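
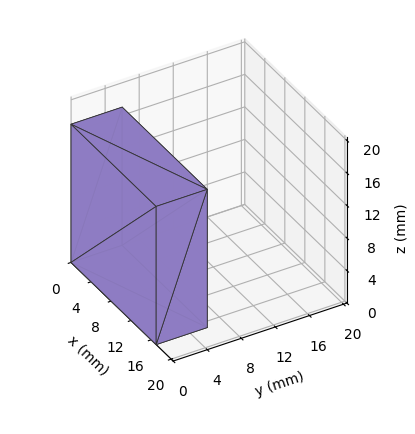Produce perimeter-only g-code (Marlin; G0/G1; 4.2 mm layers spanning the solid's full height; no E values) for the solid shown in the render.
Reading the render: the shape is a rectangular box, roughly 17 × 6 mm footprint and 17 mm tall (dimensions read to the nearest mm from the axis ticks). For the g-code, the solid's height is divided into equal slices at the stated Δz and each level perimeter traced with G1 moves after a G0 lift.

; perimeter-only toolpath
G21 ; units = mm
G90 ; absolute positioning
G28 ; home
; layer 1
G0 Z4.2
G0 X0.0 Y0.0
G1 X17.0 Y0.0
G1 X17.0 Y6.0
G1 X0.0 Y6.0
G1 X0.0 Y0.0
; layer 2
G0 Z8.5
G0 X0.0 Y0.0
G1 X17.0 Y0.0
G1 X17.0 Y6.0
G1 X0.0 Y6.0
G1 X0.0 Y0.0
; layer 3
G0 Z12.8
G0 X0.0 Y0.0
G1 X17.0 Y0.0
G1 X17.0 Y6.0
G1 X0.0 Y6.0
G1 X0.0 Y0.0
; layer 4
G0 Z17.0
G0 X0.0 Y0.0
G1 X17.0 Y0.0
G1 X17.0 Y6.0
G1 X0.0 Y6.0
G1 X0.0 Y0.0
M2 ; end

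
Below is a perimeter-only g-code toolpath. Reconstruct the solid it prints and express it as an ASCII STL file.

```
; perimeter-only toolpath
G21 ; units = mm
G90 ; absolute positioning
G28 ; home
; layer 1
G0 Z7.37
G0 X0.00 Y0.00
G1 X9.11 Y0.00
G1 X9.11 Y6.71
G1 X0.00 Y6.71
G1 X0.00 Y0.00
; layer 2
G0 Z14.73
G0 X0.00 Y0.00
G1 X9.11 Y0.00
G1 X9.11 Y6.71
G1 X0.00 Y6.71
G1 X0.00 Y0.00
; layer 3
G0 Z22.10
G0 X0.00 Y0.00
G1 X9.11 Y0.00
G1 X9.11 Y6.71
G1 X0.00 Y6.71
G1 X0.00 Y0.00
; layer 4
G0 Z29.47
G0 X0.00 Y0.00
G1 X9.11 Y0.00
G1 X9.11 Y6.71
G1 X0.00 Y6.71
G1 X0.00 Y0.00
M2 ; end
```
solid part
  facet normal 0.0000 0.0000 -1.0000
    outer loop
      vertex 9.11 6.71 0.00
      vertex 9.11 0.00 0.00
      vertex 0.00 0.00 0.00
    endloop
  endfacet
  facet normal 0.0000 0.0000 -1.0000
    outer loop
      vertex 0.00 6.71 0.00
      vertex 9.11 6.71 0.00
      vertex 0.00 0.00 0.00
    endloop
  endfacet
  facet normal 0.0000 0.0000 1.0000
    outer loop
      vertex 0.00 0.00 29.47
      vertex 9.11 0.00 29.47
      vertex 9.11 6.71 29.47
    endloop
  endfacet
  facet normal 0.0000 0.0000 1.0000
    outer loop
      vertex 0.00 0.00 29.47
      vertex 9.11 6.71 29.47
      vertex 0.00 6.71 29.47
    endloop
  endfacet
  facet normal 0.0000 -1.0000 0.0000
    outer loop
      vertex 0.00 0.00 0.00
      vertex 9.11 0.00 0.00
      vertex 9.11 0.00 29.47
    endloop
  endfacet
  facet normal 0.0000 -1.0000 0.0000
    outer loop
      vertex 0.00 0.00 0.00
      vertex 9.11 0.00 29.47
      vertex 0.00 0.00 29.47
    endloop
  endfacet
  facet normal 0.0000 1.0000 0.0000
    outer loop
      vertex 9.11 6.71 29.47
      vertex 9.11 6.71 0.00
      vertex 0.00 6.71 0.00
    endloop
  endfacet
  facet normal 0.0000 1.0000 0.0000
    outer loop
      vertex 0.00 6.71 29.47
      vertex 9.11 6.71 29.47
      vertex 0.00 6.71 0.00
    endloop
  endfacet
  facet normal -1.0000 0.0000 0.0000
    outer loop
      vertex 0.00 6.71 29.47
      vertex 0.00 6.71 0.00
      vertex 0.00 0.00 0.00
    endloop
  endfacet
  facet normal -1.0000 0.0000 0.0000
    outer loop
      vertex 0.00 0.00 29.47
      vertex 0.00 6.71 29.47
      vertex 0.00 0.00 0.00
    endloop
  endfacet
  facet normal 1.0000 0.0000 0.0000
    outer loop
      vertex 9.11 0.00 0.00
      vertex 9.11 6.71 0.00
      vertex 9.11 6.71 29.47
    endloop
  endfacet
  facet normal 1.0000 0.0000 0.0000
    outer loop
      vertex 9.11 0.00 0.00
      vertex 9.11 6.71 29.47
      vertex 9.11 0.00 29.47
    endloop
  endfacet
endsolid part

The G0 Z moves step by Δz≈7.37 mm. Every layer's G1 loop is the same polygon, so the solid is a straight extrusion of it from z=0 to z≈29.5. Closing with flat bottom and top caps and triangulating gives 12 facets — a rectangular box, roughly 9.11 × 6.71 mm footprint and 29.5 mm tall.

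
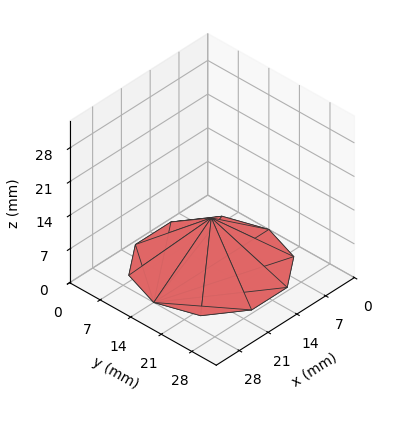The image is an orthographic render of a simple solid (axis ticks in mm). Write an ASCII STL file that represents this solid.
Reading the render: the shape is a regular 10-sided pyramid, base circumscribed radius ≈ 14 mm, apex at z ≈ 10 mm (dimensions read to the nearest mm from the axis ticks). For the STL, each face is triangulated and given an outward normal.

solid part
  facet normal 0.0000 0.0000 -1.0000
    outer loop
      vertex 18.326 27.315 0.000
      vertex 25.326 22.229 0.000
      vertex 28.000 14.000 0.000
    endloop
  endfacet
  facet normal 0.0000 0.0000 -1.0000
    outer loop
      vertex 9.674 27.315 0.000
      vertex 18.326 27.315 0.000
      vertex 28.000 14.000 0.000
    endloop
  endfacet
  facet normal 0.0000 0.0000 -1.0000
    outer loop
      vertex 2.674 22.229 0.000
      vertex 9.674 27.315 0.000
      vertex 28.000 14.000 0.000
    endloop
  endfacet
  facet normal 0.0000 0.0000 -1.0000
    outer loop
      vertex 0.000 14.000 0.000
      vertex 2.674 22.229 0.000
      vertex 28.000 14.000 0.000
    endloop
  endfacet
  facet normal 0.0000 0.0000 -1.0000
    outer loop
      vertex 2.674 5.771 0.000
      vertex 0.000 14.000 0.000
      vertex 28.000 14.000 0.000
    endloop
  endfacet
  facet normal 0.0000 0.0000 -1.0000
    outer loop
      vertex 9.674 0.685 0.000
      vertex 2.674 5.771 0.000
      vertex 28.000 14.000 0.000
    endloop
  endfacet
  facet normal 0.0000 0.0000 -1.0000
    outer loop
      vertex 18.326 0.685 0.000
      vertex 9.674 0.685 0.000
      vertex 28.000 14.000 0.000
    endloop
  endfacet
  facet normal 0.0000 0.0000 -1.0000
    outer loop
      vertex 25.326 5.771 0.000
      vertex 18.326 0.685 0.000
      vertex 28.000 14.000 0.000
    endloop
  endfacet
  facet normal 0.5711 0.1856 0.7996
    outer loop
      vertex 28.000 14.000 0.000
      vertex 25.326 22.229 0.000
      vertex 14.000 14.000 10.000
    endloop
  endfacet
  facet normal 0.3530 0.4858 0.7996
    outer loop
      vertex 25.326 22.229 0.000
      vertex 18.326 27.315 0.000
      vertex 14.000 14.000 10.000
    endloop
  endfacet
  facet normal 0.0000 0.6005 0.7996
    outer loop
      vertex 18.326 27.315 0.000
      vertex 9.674 27.315 0.000
      vertex 14.000 14.000 10.000
    endloop
  endfacet
  facet normal -0.3530 0.4858 0.7996
    outer loop
      vertex 9.674 27.315 0.000
      vertex 2.674 22.229 0.000
      vertex 14.000 14.000 10.000
    endloop
  endfacet
  facet normal -0.5711 0.1856 0.7996
    outer loop
      vertex 2.674 22.229 0.000
      vertex 0.000 14.000 0.000
      vertex 14.000 14.000 10.000
    endloop
  endfacet
  facet normal -0.5711 -0.1856 0.7996
    outer loop
      vertex 0.000 14.000 0.000
      vertex 2.674 5.771 0.000
      vertex 14.000 14.000 10.000
    endloop
  endfacet
  facet normal -0.3530 -0.4858 0.7996
    outer loop
      vertex 2.674 5.771 0.000
      vertex 9.674 0.685 0.000
      vertex 14.000 14.000 10.000
    endloop
  endfacet
  facet normal 0.0000 -0.6005 0.7996
    outer loop
      vertex 9.674 0.685 0.000
      vertex 18.326 0.685 0.000
      vertex 14.000 14.000 10.000
    endloop
  endfacet
  facet normal 0.3530 -0.4858 0.7996
    outer loop
      vertex 18.326 0.685 0.000
      vertex 25.326 5.771 0.000
      vertex 14.000 14.000 10.000
    endloop
  endfacet
  facet normal 0.5711 -0.1856 0.7996
    outer loop
      vertex 25.326 5.771 0.000
      vertex 28.000 14.000 0.000
      vertex 14.000 14.000 10.000
    endloop
  endfacet
endsolid part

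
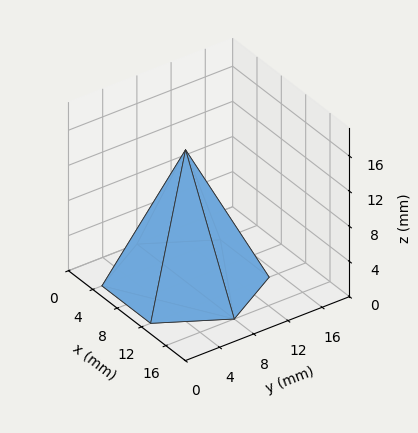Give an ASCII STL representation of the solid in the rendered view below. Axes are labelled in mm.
Reading the render: the shape is a regular 6-sided pyramid, base circumscribed radius ≈ 8 mm, apex at z ≈ 15 mm (dimensions read to the nearest mm from the axis ticks). For the STL, each face is triangulated and given an outward normal.

solid part
  facet normal 0.0000 0.0000 -1.0000
    outer loop
      vertex 4.000 14.928 0.000
      vertex 12.000 14.928 0.000
      vertex 16.000 8.000 0.000
    endloop
  endfacet
  facet normal 0.0000 0.0000 -1.0000
    outer loop
      vertex 0.000 8.000 0.000
      vertex 4.000 14.928 0.000
      vertex 16.000 8.000 0.000
    endloop
  endfacet
  facet normal 0.0000 0.0000 -1.0000
    outer loop
      vertex 4.000 1.072 0.000
      vertex 0.000 8.000 0.000
      vertex 16.000 8.000 0.000
    endloop
  endfacet
  facet normal 0.0000 0.0000 -1.0000
    outer loop
      vertex 12.000 1.072 0.000
      vertex 4.000 1.072 0.000
      vertex 16.000 8.000 0.000
    endloop
  endfacet
  facet normal 0.7862 0.4539 0.4193
    outer loop
      vertex 16.000 8.000 0.000
      vertex 12.000 14.928 0.000
      vertex 8.000 8.000 15.000
    endloop
  endfacet
  facet normal 0.0000 0.9078 0.4193
    outer loop
      vertex 12.000 14.928 0.000
      vertex 4.000 14.928 0.000
      vertex 8.000 8.000 15.000
    endloop
  endfacet
  facet normal -0.7862 0.4539 0.4193
    outer loop
      vertex 4.000 14.928 0.000
      vertex 0.000 8.000 0.000
      vertex 8.000 8.000 15.000
    endloop
  endfacet
  facet normal -0.7862 -0.4539 0.4193
    outer loop
      vertex 0.000 8.000 0.000
      vertex 4.000 1.072 0.000
      vertex 8.000 8.000 15.000
    endloop
  endfacet
  facet normal 0.0000 -0.9078 0.4193
    outer loop
      vertex 4.000 1.072 0.000
      vertex 12.000 1.072 0.000
      vertex 8.000 8.000 15.000
    endloop
  endfacet
  facet normal 0.7862 -0.4539 0.4193
    outer loop
      vertex 12.000 1.072 0.000
      vertex 16.000 8.000 0.000
      vertex 8.000 8.000 15.000
    endloop
  endfacet
endsolid part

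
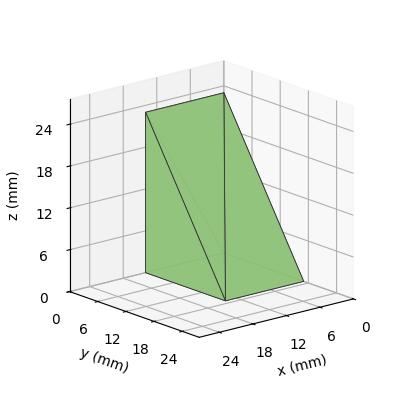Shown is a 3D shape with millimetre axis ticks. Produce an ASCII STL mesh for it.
Reading the render: the shape is a wedge (ramp): 14 × 17 mm base, rising to 23 mm along the y=0 edge and sloping linearly to z=0 at y=17 (dimensions read to the nearest mm from the axis ticks). For the STL, each face is triangulated and given an outward normal.

solid part
  facet normal 0.0000 0.0000 -1.0000
    outer loop
      vertex 14.000 17.000 0.000
      vertex 14.000 0.000 0.000
      vertex 0.000 0.000 0.000
    endloop
  endfacet
  facet normal 0.0000 0.0000 -1.0000
    outer loop
      vertex 0.000 17.000 0.000
      vertex 14.000 17.000 0.000
      vertex 0.000 0.000 0.000
    endloop
  endfacet
  facet normal 0.0000 -1.0000 0.0000
    outer loop
      vertex 0.000 0.000 0.000
      vertex 14.000 0.000 0.000
      vertex 14.000 0.000 23.000
    endloop
  endfacet
  facet normal 0.0000 -1.0000 0.0000
    outer loop
      vertex 0.000 0.000 0.000
      vertex 14.000 0.000 23.000
      vertex 0.000 0.000 23.000
    endloop
  endfacet
  facet normal 0.0000 0.8042 0.5944
    outer loop
      vertex 0.000 0.000 23.000
      vertex 14.000 0.000 23.000
      vertex 14.000 17.000 0.000
    endloop
  endfacet
  facet normal 0.0000 0.8042 0.5944
    outer loop
      vertex 0.000 0.000 23.000
      vertex 14.000 17.000 0.000
      vertex 0.000 17.000 0.000
    endloop
  endfacet
  facet normal -1.0000 0.0000 0.0000
    outer loop
      vertex 0.000 0.000 23.000
      vertex 0.000 17.000 0.000
      vertex 0.000 0.000 0.000
    endloop
  endfacet
  facet normal 1.0000 0.0000 0.0000
    outer loop
      vertex 14.000 0.000 0.000
      vertex 14.000 17.000 0.000
      vertex 14.000 0.000 23.000
    endloop
  endfacet
endsolid part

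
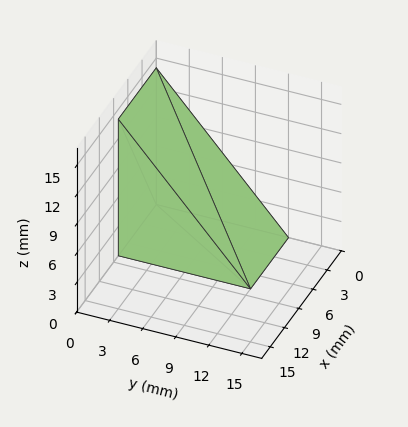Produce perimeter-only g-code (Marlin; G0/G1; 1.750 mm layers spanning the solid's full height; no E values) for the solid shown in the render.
Reading the render: the shape is a wedge (ramp): 8 × 12 mm base, rising to 14 mm along the y=0 edge and sloping linearly to z=0 at y=12 (dimensions read to the nearest mm from the axis ticks). For the g-code, the solid's height is divided into equal slices at the stated Δz and each level perimeter traced with G1 moves after a G0 lift.

; perimeter-only toolpath
G21 ; units = mm
G90 ; absolute positioning
G28 ; home
; layer 1
G0 Z1.750
G0 X0.000 Y0.000
G1 X8.000 Y0.000
G1 X8.000 Y10.500
G1 X0.000 Y10.500
G1 X0.000 Y0.000
; layer 2
G0 Z3.500
G0 X0.000 Y0.000
G1 X8.000 Y0.000
G1 X8.000 Y9.000
G1 X0.000 Y9.000
G1 X0.000 Y0.000
; layer 3
G0 Z5.250
G0 X0.000 Y0.000
G1 X8.000 Y0.000
G1 X8.000 Y7.500
G1 X0.000 Y7.500
G1 X0.000 Y0.000
; layer 4
G0 Z7.000
G0 X0.000 Y0.000
G1 X8.000 Y0.000
G1 X8.000 Y6.000
G1 X0.000 Y6.000
G1 X0.000 Y0.000
; layer 5
G0 Z8.750
G0 X0.000 Y0.000
G1 X8.000 Y0.000
G1 X8.000 Y4.500
G1 X0.000 Y4.500
G1 X0.000 Y0.000
; layer 6
G0 Z10.500
G0 X0.000 Y0.000
G1 X8.000 Y0.000
G1 X8.000 Y3.000
G1 X0.000 Y3.000
G1 X0.000 Y0.000
; layer 7
G0 Z12.250
G0 X0.000 Y0.000
G1 X8.000 Y0.000
G1 X8.000 Y1.500
G1 X0.000 Y1.500
G1 X0.000 Y0.000
M2 ; end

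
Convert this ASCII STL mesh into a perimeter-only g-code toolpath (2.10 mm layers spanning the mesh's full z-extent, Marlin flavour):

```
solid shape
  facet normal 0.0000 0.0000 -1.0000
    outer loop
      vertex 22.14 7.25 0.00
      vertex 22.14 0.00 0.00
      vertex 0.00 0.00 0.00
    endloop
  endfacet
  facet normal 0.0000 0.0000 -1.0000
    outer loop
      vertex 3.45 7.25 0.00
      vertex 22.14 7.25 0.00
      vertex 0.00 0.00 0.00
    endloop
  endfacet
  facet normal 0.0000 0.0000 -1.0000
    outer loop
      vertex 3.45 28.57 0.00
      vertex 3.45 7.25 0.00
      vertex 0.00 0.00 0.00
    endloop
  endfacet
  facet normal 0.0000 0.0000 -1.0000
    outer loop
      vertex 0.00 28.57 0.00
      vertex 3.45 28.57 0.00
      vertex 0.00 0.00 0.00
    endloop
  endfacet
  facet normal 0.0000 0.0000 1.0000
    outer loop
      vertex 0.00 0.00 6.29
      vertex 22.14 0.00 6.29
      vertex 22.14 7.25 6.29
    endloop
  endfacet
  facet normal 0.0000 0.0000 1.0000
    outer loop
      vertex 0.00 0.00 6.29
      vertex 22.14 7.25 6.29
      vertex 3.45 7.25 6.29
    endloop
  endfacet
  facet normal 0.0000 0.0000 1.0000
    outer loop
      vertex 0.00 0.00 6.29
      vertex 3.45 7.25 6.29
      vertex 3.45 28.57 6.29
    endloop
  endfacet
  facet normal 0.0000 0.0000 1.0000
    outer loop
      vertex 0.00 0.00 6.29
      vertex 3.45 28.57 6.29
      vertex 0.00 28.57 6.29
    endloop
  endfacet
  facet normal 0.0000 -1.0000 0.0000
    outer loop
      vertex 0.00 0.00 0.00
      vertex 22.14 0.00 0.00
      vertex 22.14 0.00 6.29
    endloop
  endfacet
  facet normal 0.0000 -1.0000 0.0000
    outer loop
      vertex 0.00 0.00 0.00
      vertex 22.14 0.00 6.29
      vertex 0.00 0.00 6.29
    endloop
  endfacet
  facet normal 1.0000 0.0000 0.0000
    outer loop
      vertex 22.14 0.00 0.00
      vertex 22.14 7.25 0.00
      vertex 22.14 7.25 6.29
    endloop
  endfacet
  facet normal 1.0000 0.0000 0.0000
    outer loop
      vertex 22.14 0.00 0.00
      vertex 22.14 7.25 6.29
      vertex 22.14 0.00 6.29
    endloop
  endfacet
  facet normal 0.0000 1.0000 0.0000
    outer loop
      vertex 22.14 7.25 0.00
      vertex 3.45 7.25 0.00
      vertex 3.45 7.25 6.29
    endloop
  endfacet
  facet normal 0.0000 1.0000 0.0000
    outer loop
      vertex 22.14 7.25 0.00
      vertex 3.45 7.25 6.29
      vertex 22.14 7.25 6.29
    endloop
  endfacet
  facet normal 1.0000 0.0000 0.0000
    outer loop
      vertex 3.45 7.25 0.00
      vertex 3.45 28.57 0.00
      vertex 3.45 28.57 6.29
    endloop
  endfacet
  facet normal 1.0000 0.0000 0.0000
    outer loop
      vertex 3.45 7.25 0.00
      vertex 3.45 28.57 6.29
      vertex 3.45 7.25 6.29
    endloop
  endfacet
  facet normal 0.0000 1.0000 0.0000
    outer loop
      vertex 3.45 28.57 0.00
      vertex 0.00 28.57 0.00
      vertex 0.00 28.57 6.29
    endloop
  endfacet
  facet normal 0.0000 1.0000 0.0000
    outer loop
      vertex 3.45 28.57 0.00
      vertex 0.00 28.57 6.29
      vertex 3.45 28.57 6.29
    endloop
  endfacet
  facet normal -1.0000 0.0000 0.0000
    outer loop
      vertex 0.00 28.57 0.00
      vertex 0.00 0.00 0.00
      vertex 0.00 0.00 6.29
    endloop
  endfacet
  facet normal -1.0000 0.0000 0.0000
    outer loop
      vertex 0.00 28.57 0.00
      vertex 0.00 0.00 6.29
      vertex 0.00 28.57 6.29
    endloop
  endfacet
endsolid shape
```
; perimeter-only toolpath
G21 ; units = mm
G90 ; absolute positioning
G28 ; home
; layer 1
G0 Z2.10
G0 X0.00 Y0.00
G1 X22.14 Y0.00
G1 X22.14 Y7.25
G1 X3.45 Y7.25
G1 X3.45 Y28.57
G1 X0.00 Y28.57
G1 X0.00 Y0.00
; layer 2
G0 Z4.19
G0 X0.00 Y0.00
G1 X22.14 Y0.00
G1 X22.14 Y7.25
G1 X3.45 Y7.25
G1 X3.45 Y28.57
G1 X0.00 Y28.57
G1 X0.00 Y0.00
; layer 3
G0 Z6.29
G0 X0.00 Y0.00
G1 X22.14 Y0.00
G1 X22.14 Y7.25
G1 X3.45 Y7.25
G1 X3.45 Y28.57
G1 X0.00 Y28.57
G1 X0.00 Y0.00
M2 ; end

The solid is an L-shaped prism: outer 22.1 × 28.6 mm, arm thicknesses ≈ 7.25 mm (horizontal) and 3.45 mm (vertical), extruded 6.29 mm in z. Slicing at Δz = 2.10 mm — 3 equal slices spanning the solid's height, so layer i sits at z = i·h/3 — gives 3 non-empty perimeters. Each is a 6-segment closed polygon; G0 lifts to the layer z and rapids to the start vertex, then G1 traces the edges.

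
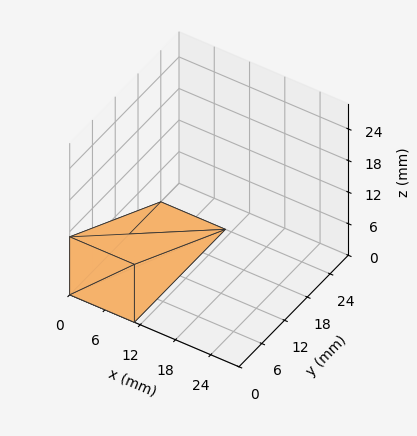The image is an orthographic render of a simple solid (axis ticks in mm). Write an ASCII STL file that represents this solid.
Reading the render: the shape is a wedge (ramp): 11 × 24 mm base, rising to 11 mm along the y=0 edge and sloping linearly to z=0 at y=24 (dimensions read to the nearest mm from the axis ticks). For the STL, each face is triangulated and given an outward normal.

solid part
  facet normal 0.0000 0.0000 -1.0000
    outer loop
      vertex 11.0 24.0 0.0
      vertex 11.0 0.0 0.0
      vertex 0.0 0.0 0.0
    endloop
  endfacet
  facet normal 0.0000 0.0000 -1.0000
    outer loop
      vertex 0.0 24.0 0.0
      vertex 11.0 24.0 0.0
      vertex 0.0 0.0 0.0
    endloop
  endfacet
  facet normal 0.0000 -1.0000 0.0000
    outer loop
      vertex 0.0 0.0 0.0
      vertex 11.0 0.0 0.0
      vertex 11.0 0.0 11.0
    endloop
  endfacet
  facet normal 0.0000 -1.0000 0.0000
    outer loop
      vertex 0.0 0.0 0.0
      vertex 11.0 0.0 11.0
      vertex 0.0 0.0 11.0
    endloop
  endfacet
  facet normal 0.0000 0.4167 0.9091
    outer loop
      vertex 0.0 0.0 11.0
      vertex 11.0 0.0 11.0
      vertex 11.0 24.0 0.0
    endloop
  endfacet
  facet normal 0.0000 0.4167 0.9091
    outer loop
      vertex 0.0 0.0 11.0
      vertex 11.0 24.0 0.0
      vertex 0.0 24.0 0.0
    endloop
  endfacet
  facet normal -1.0000 0.0000 0.0000
    outer loop
      vertex 0.0 0.0 11.0
      vertex 0.0 24.0 0.0
      vertex 0.0 0.0 0.0
    endloop
  endfacet
  facet normal 1.0000 0.0000 0.0000
    outer loop
      vertex 11.0 0.0 0.0
      vertex 11.0 24.0 0.0
      vertex 11.0 0.0 11.0
    endloop
  endfacet
endsolid part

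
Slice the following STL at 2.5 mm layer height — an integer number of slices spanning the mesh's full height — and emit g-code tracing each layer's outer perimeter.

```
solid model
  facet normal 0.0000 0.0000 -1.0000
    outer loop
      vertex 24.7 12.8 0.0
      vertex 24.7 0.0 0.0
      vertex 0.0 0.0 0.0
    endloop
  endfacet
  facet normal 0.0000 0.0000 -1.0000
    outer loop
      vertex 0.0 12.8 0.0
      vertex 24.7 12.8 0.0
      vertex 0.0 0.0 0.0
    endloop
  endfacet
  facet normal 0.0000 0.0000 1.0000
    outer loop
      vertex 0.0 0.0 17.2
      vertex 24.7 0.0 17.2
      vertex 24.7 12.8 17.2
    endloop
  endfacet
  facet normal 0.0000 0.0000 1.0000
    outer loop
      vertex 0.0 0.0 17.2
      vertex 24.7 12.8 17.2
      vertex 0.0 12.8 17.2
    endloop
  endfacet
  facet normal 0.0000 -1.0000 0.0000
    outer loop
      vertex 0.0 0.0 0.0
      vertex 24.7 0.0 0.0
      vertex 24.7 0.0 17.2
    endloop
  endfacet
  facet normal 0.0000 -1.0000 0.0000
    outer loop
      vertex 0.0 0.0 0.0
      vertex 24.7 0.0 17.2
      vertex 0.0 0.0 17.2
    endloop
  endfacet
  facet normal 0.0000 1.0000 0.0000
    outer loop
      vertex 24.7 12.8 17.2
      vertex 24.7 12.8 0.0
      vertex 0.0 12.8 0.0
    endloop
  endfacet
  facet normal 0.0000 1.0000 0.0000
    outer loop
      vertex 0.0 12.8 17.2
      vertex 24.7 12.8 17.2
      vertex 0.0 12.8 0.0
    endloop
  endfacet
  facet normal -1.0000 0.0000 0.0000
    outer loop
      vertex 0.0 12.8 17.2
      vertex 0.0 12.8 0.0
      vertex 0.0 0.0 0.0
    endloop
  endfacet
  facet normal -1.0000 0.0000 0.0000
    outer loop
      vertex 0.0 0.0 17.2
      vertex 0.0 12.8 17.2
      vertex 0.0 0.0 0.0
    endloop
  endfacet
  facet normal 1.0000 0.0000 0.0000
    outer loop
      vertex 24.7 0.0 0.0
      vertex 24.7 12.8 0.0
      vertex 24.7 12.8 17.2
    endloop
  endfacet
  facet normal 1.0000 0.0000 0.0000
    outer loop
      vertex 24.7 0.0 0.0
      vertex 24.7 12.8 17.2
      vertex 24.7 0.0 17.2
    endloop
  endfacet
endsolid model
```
; perimeter-only toolpath
G21 ; units = mm
G90 ; absolute positioning
G28 ; home
; layer 1
G0 Z2.5
G0 X0.0 Y0.0
G1 X24.7 Y0.0
G1 X24.7 Y12.8
G1 X0.0 Y12.8
G1 X0.0 Y0.0
; layer 2
G0 Z4.9
G0 X0.0 Y0.0
G1 X24.7 Y0.0
G1 X24.7 Y12.8
G1 X0.0 Y12.8
G1 X0.0 Y0.0
; layer 3
G0 Z7.4
G0 X0.0 Y0.0
G1 X24.7 Y0.0
G1 X24.7 Y12.8
G1 X0.0 Y12.8
G1 X0.0 Y0.0
; layer 4
G0 Z9.8
G0 X0.0 Y0.0
G1 X24.7 Y0.0
G1 X24.7 Y12.8
G1 X0.0 Y12.8
G1 X0.0 Y0.0
; layer 5
G0 Z12.3
G0 X0.0 Y0.0
G1 X24.7 Y0.0
G1 X24.7 Y12.8
G1 X0.0 Y12.8
G1 X0.0 Y0.0
; layer 6
G0 Z14.7
G0 X0.0 Y0.0
G1 X24.7 Y0.0
G1 X24.7 Y12.8
G1 X0.0 Y12.8
G1 X0.0 Y0.0
; layer 7
G0 Z17.2
G0 X0.0 Y0.0
G1 X24.7 Y0.0
G1 X24.7 Y12.8
G1 X0.0 Y12.8
G1 X0.0 Y0.0
M2 ; end

The solid is a rectangular box, roughly 24.7 × 12.8 mm footprint and 17.2 mm tall. Slicing at Δz = 2.5 mm — 7 equal slices spanning the solid's height, so layer i sits at z = i·h/7 — gives 7 non-empty perimeters. Each is a 4-segment closed polygon; G0 lifts to the layer z and rapids to the start vertex, then G1 traces the edges.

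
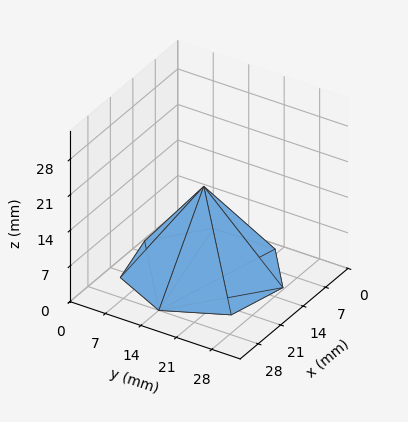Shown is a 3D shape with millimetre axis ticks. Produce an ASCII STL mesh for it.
Reading the render: the shape is a regular 7-sided pyramid, base circumscribed radius ≈ 14 mm, apex at z ≈ 17 mm (dimensions read to the nearest mm from the axis ticks). For the STL, each face is triangulated and given an outward normal.

solid part
  facet normal 0.0000 0.0000 -1.0000
    outer loop
      vertex 10.885 27.649 0.000
      vertex 22.729 24.946 0.000
      vertex 28.000 14.000 0.000
    endloop
  endfacet
  facet normal 0.0000 0.0000 -1.0000
    outer loop
      vertex 1.386 20.074 0.000
      vertex 10.885 27.649 0.000
      vertex 28.000 14.000 0.000
    endloop
  endfacet
  facet normal 0.0000 0.0000 -1.0000
    outer loop
      vertex 1.386 7.926 0.000
      vertex 1.386 20.074 0.000
      vertex 28.000 14.000 0.000
    endloop
  endfacet
  facet normal 0.0000 0.0000 -1.0000
    outer loop
      vertex 10.885 0.351 0.000
      vertex 1.386 7.926 0.000
      vertex 28.000 14.000 0.000
    endloop
  endfacet
  facet normal 0.0000 0.0000 -1.0000
    outer loop
      vertex 22.729 3.054 0.000
      vertex 10.885 0.351 0.000
      vertex 28.000 14.000 0.000
    endloop
  endfacet
  facet normal 0.7236 0.3484 0.5959
    outer loop
      vertex 28.000 14.000 0.000
      vertex 22.729 24.946 0.000
      vertex 14.000 14.000 17.000
    endloop
  endfacet
  facet normal 0.1787 0.7829 0.5959
    outer loop
      vertex 22.729 24.946 0.000
      vertex 10.885 27.649 0.000
      vertex 14.000 14.000 17.000
    endloop
  endfacet
  facet normal -0.5007 0.6279 0.5959
    outer loop
      vertex 10.885 27.649 0.000
      vertex 1.386 20.074 0.000
      vertex 14.000 14.000 17.000
    endloop
  endfacet
  facet normal -0.8031 0.0000 0.5959
    outer loop
      vertex 1.386 20.074 0.000
      vertex 1.386 7.926 0.000
      vertex 14.000 14.000 17.000
    endloop
  endfacet
  facet normal -0.5007 -0.6279 0.5959
    outer loop
      vertex 1.386 7.926 0.000
      vertex 10.885 0.351 0.000
      vertex 14.000 14.000 17.000
    endloop
  endfacet
  facet normal 0.1787 -0.7829 0.5959
    outer loop
      vertex 10.885 0.351 0.000
      vertex 22.729 3.054 0.000
      vertex 14.000 14.000 17.000
    endloop
  endfacet
  facet normal 0.7236 -0.3484 0.5959
    outer loop
      vertex 22.729 3.054 0.000
      vertex 28.000 14.000 0.000
      vertex 14.000 14.000 17.000
    endloop
  endfacet
endsolid part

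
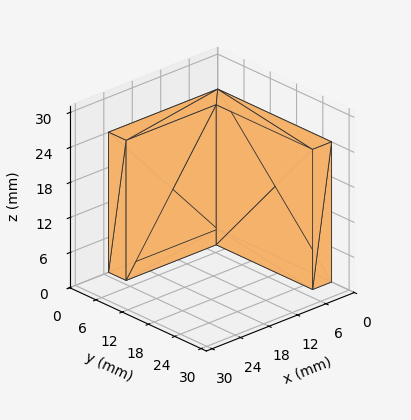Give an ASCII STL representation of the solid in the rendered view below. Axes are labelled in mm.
Reading the render: the shape is an L-shaped prism: outer 23 × 26 mm, arm thicknesses ≈ 4 mm (horizontal) and 4 mm (vertical), extruded 24 mm in z (dimensions read to the nearest mm from the axis ticks). For the STL, each face is triangulated and given an outward normal.

solid part
  facet normal 0.0000 0.0000 -1.0000
    outer loop
      vertex 23.0 4.0 0.0
      vertex 23.0 0.0 0.0
      vertex 0.0 0.0 0.0
    endloop
  endfacet
  facet normal 0.0000 0.0000 -1.0000
    outer loop
      vertex 4.0 4.0 0.0
      vertex 23.0 4.0 0.0
      vertex 0.0 0.0 0.0
    endloop
  endfacet
  facet normal 0.0000 0.0000 -1.0000
    outer loop
      vertex 4.0 26.0 0.0
      vertex 4.0 4.0 0.0
      vertex 0.0 0.0 0.0
    endloop
  endfacet
  facet normal 0.0000 0.0000 -1.0000
    outer loop
      vertex 0.0 26.0 0.0
      vertex 4.0 26.0 0.0
      vertex 0.0 0.0 0.0
    endloop
  endfacet
  facet normal 0.0000 0.0000 1.0000
    outer loop
      vertex 0.0 0.0 24.0
      vertex 23.0 0.0 24.0
      vertex 23.0 4.0 24.0
    endloop
  endfacet
  facet normal 0.0000 0.0000 1.0000
    outer loop
      vertex 0.0 0.0 24.0
      vertex 23.0 4.0 24.0
      vertex 4.0 4.0 24.0
    endloop
  endfacet
  facet normal 0.0000 0.0000 1.0000
    outer loop
      vertex 0.0 0.0 24.0
      vertex 4.0 4.0 24.0
      vertex 4.0 26.0 24.0
    endloop
  endfacet
  facet normal 0.0000 0.0000 1.0000
    outer loop
      vertex 0.0 0.0 24.0
      vertex 4.0 26.0 24.0
      vertex 0.0 26.0 24.0
    endloop
  endfacet
  facet normal 0.0000 -1.0000 0.0000
    outer loop
      vertex 0.0 0.0 0.0
      vertex 23.0 0.0 0.0
      vertex 23.0 0.0 24.0
    endloop
  endfacet
  facet normal 0.0000 -1.0000 0.0000
    outer loop
      vertex 0.0 0.0 0.0
      vertex 23.0 0.0 24.0
      vertex 0.0 0.0 24.0
    endloop
  endfacet
  facet normal 1.0000 0.0000 0.0000
    outer loop
      vertex 23.0 0.0 0.0
      vertex 23.0 4.0 0.0
      vertex 23.0 4.0 24.0
    endloop
  endfacet
  facet normal 1.0000 0.0000 0.0000
    outer loop
      vertex 23.0 0.0 0.0
      vertex 23.0 4.0 24.0
      vertex 23.0 0.0 24.0
    endloop
  endfacet
  facet normal 0.0000 1.0000 0.0000
    outer loop
      vertex 23.0 4.0 0.0
      vertex 4.0 4.0 0.0
      vertex 4.0 4.0 24.0
    endloop
  endfacet
  facet normal 0.0000 1.0000 0.0000
    outer loop
      vertex 23.0 4.0 0.0
      vertex 4.0 4.0 24.0
      vertex 23.0 4.0 24.0
    endloop
  endfacet
  facet normal 1.0000 0.0000 0.0000
    outer loop
      vertex 4.0 4.0 0.0
      vertex 4.0 26.0 0.0
      vertex 4.0 26.0 24.0
    endloop
  endfacet
  facet normal 1.0000 0.0000 0.0000
    outer loop
      vertex 4.0 4.0 0.0
      vertex 4.0 26.0 24.0
      vertex 4.0 4.0 24.0
    endloop
  endfacet
  facet normal 0.0000 1.0000 0.0000
    outer loop
      vertex 4.0 26.0 0.0
      vertex 0.0 26.0 0.0
      vertex 0.0 26.0 24.0
    endloop
  endfacet
  facet normal 0.0000 1.0000 0.0000
    outer loop
      vertex 4.0 26.0 0.0
      vertex 0.0 26.0 24.0
      vertex 4.0 26.0 24.0
    endloop
  endfacet
  facet normal -1.0000 0.0000 0.0000
    outer loop
      vertex 0.0 26.0 0.0
      vertex 0.0 0.0 0.0
      vertex 0.0 0.0 24.0
    endloop
  endfacet
  facet normal -1.0000 0.0000 0.0000
    outer loop
      vertex 0.0 26.0 0.0
      vertex 0.0 0.0 24.0
      vertex 0.0 26.0 24.0
    endloop
  endfacet
endsolid part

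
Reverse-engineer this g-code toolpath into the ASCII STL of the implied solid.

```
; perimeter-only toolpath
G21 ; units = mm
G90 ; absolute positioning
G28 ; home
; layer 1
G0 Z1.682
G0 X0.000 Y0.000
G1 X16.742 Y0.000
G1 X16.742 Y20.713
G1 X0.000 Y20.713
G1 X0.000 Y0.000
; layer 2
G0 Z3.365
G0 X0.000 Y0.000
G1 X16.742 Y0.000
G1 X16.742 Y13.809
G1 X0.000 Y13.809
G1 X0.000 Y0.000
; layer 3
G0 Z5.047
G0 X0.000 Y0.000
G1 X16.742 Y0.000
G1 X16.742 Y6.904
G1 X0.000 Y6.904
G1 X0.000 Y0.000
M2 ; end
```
solid part
  facet normal 0.0000 0.0000 -1.0000
    outer loop
      vertex 16.742 27.618 0.000
      vertex 16.742 0.000 0.000
      vertex 0.000 0.000 0.000
    endloop
  endfacet
  facet normal 0.0000 0.0000 -1.0000
    outer loop
      vertex 0.000 27.618 0.000
      vertex 16.742 27.618 0.000
      vertex 0.000 0.000 0.000
    endloop
  endfacet
  facet normal 0.0000 -1.0000 0.0000
    outer loop
      vertex 0.000 0.000 0.000
      vertex 16.742 0.000 0.000
      vertex 16.742 0.000 6.729
    endloop
  endfacet
  facet normal 0.0000 -1.0000 0.0000
    outer loop
      vertex 0.000 0.000 0.000
      vertex 16.742 0.000 6.729
      vertex 0.000 0.000 6.729
    endloop
  endfacet
  facet normal 0.0000 0.2367 0.9716
    outer loop
      vertex 0.000 0.000 6.729
      vertex 16.742 0.000 6.729
      vertex 16.742 27.618 0.000
    endloop
  endfacet
  facet normal 0.0000 0.2367 0.9716
    outer loop
      vertex 0.000 0.000 6.729
      vertex 16.742 27.618 0.000
      vertex 0.000 27.618 0.000
    endloop
  endfacet
  facet normal -1.0000 0.0000 0.0000
    outer loop
      vertex 0.000 0.000 6.729
      vertex 0.000 27.618 0.000
      vertex 0.000 0.000 0.000
    endloop
  endfacet
  facet normal 1.0000 0.0000 0.0000
    outer loop
      vertex 16.742 0.000 0.000
      vertex 16.742 27.618 0.000
      vertex 16.742 0.000 6.729
    endloop
  endfacet
endsolid part

The G0 Z moves step by Δz≈1.682 mm. The G1 loops shrink linearly with z, so the solid tapers from its base footprint up to z≈6.73. Closing with a flat bottom cap and the tapered top and triangulating gives 8 facets — a wedge (ramp): 16.7 × 27.6 mm base, rising to 6.73 mm along the y=0 edge and sloping linearly to z=0 at y=27.6.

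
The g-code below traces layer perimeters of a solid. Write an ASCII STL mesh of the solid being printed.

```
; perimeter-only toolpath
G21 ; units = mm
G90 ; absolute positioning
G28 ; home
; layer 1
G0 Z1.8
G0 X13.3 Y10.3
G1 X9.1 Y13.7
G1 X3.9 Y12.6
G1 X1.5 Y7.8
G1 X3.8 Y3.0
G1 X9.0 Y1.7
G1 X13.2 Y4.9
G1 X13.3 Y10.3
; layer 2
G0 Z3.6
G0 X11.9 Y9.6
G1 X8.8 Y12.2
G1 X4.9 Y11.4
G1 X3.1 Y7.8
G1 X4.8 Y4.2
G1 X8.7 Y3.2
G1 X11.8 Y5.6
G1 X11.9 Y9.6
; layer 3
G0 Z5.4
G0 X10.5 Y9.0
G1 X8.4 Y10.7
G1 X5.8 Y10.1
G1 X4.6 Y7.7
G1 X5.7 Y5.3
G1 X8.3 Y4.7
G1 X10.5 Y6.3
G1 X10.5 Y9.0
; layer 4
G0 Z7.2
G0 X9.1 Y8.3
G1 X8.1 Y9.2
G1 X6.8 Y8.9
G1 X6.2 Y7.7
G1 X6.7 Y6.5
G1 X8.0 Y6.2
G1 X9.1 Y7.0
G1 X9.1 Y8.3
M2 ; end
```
solid part
  facet normal 0.0000 0.0000 -1.0000
    outer loop
      vertex 3.0 13.8 0.0
      vertex 9.5 15.2 0.0
      vertex 14.7 10.9 0.0
    endloop
  endfacet
  facet normal 0.0000 0.0000 -1.0000
    outer loop
      vertex 0.0 7.8 0.0
      vertex 3.0 13.8 0.0
      vertex 14.7 10.9 0.0
    endloop
  endfacet
  facet normal 0.0000 0.0000 -1.0000
    outer loop
      vertex 2.8 1.8 0.0
      vertex 0.0 7.8 0.0
      vertex 14.7 10.9 0.0
    endloop
  endfacet
  facet normal 0.0000 0.0000 -1.0000
    outer loop
      vertex 9.3 0.2 0.0
      vertex 2.8 1.8 0.0
      vertex 14.7 10.9 0.0
    endloop
  endfacet
  facet normal 0.0000 0.0000 -1.0000
    outer loop
      vertex 14.6 4.2 0.0
      vertex 9.3 0.2 0.0
      vertex 14.7 10.9 0.0
    endloop
  endfacet
  facet normal 0.5050 0.6107 0.6099
    outer loop
      vertex 14.7 10.9 0.0
      vertex 9.5 15.2 0.0
      vertex 7.7 7.7 9.0
    endloop
  endfacet
  facet normal -0.1666 0.7736 0.6114
    outer loop
      vertex 9.5 15.2 0.0
      vertex 3.0 13.8 0.0
      vertex 7.7 7.7 9.0
    endloop
  endfacet
  facet normal -0.7086 0.3543 0.6102
    outer loop
      vertex 3.0 13.8 0.0
      vertex 0.0 7.8 0.0
      vertex 7.7 7.7 9.0
    endloop
  endfacet
  facet normal -0.7178 -0.3350 0.6104
    outer loop
      vertex 0.0 7.8 0.0
      vertex 2.8 1.8 0.0
      vertex 7.7 7.7 9.0
    endloop
  endfacet
  facet normal -0.1897 -0.7706 0.6084
    outer loop
      vertex 2.8 1.8 0.0
      vertex 9.3 0.2 0.0
      vertex 7.7 7.7 9.0
    endloop
  endfacet
  facet normal 0.4768 -0.6317 0.6112
    outer loop
      vertex 9.3 0.2 0.0
      vertex 14.6 4.2 0.0
      vertex 7.7 7.7 9.0
    endloop
  endfacet
  facet normal 0.7913 -0.0118 0.6113
    outer loop
      vertex 14.6 4.2 0.0
      vertex 14.7 10.9 0.0
      vertex 7.7 7.7 9.0
    endloop
  endfacet
endsolid part

The G0 Z moves step by Δz≈1.8 mm. The G1 loops shrink linearly with z, so the solid tapers from its base footprint up to z≈9. Closing with a flat bottom cap and the tapered top and triangulating gives 12 facets — a regular 7-sided pyramid, base circumscribed radius ≈ 7.7 mm, apex at z ≈ 9 mm.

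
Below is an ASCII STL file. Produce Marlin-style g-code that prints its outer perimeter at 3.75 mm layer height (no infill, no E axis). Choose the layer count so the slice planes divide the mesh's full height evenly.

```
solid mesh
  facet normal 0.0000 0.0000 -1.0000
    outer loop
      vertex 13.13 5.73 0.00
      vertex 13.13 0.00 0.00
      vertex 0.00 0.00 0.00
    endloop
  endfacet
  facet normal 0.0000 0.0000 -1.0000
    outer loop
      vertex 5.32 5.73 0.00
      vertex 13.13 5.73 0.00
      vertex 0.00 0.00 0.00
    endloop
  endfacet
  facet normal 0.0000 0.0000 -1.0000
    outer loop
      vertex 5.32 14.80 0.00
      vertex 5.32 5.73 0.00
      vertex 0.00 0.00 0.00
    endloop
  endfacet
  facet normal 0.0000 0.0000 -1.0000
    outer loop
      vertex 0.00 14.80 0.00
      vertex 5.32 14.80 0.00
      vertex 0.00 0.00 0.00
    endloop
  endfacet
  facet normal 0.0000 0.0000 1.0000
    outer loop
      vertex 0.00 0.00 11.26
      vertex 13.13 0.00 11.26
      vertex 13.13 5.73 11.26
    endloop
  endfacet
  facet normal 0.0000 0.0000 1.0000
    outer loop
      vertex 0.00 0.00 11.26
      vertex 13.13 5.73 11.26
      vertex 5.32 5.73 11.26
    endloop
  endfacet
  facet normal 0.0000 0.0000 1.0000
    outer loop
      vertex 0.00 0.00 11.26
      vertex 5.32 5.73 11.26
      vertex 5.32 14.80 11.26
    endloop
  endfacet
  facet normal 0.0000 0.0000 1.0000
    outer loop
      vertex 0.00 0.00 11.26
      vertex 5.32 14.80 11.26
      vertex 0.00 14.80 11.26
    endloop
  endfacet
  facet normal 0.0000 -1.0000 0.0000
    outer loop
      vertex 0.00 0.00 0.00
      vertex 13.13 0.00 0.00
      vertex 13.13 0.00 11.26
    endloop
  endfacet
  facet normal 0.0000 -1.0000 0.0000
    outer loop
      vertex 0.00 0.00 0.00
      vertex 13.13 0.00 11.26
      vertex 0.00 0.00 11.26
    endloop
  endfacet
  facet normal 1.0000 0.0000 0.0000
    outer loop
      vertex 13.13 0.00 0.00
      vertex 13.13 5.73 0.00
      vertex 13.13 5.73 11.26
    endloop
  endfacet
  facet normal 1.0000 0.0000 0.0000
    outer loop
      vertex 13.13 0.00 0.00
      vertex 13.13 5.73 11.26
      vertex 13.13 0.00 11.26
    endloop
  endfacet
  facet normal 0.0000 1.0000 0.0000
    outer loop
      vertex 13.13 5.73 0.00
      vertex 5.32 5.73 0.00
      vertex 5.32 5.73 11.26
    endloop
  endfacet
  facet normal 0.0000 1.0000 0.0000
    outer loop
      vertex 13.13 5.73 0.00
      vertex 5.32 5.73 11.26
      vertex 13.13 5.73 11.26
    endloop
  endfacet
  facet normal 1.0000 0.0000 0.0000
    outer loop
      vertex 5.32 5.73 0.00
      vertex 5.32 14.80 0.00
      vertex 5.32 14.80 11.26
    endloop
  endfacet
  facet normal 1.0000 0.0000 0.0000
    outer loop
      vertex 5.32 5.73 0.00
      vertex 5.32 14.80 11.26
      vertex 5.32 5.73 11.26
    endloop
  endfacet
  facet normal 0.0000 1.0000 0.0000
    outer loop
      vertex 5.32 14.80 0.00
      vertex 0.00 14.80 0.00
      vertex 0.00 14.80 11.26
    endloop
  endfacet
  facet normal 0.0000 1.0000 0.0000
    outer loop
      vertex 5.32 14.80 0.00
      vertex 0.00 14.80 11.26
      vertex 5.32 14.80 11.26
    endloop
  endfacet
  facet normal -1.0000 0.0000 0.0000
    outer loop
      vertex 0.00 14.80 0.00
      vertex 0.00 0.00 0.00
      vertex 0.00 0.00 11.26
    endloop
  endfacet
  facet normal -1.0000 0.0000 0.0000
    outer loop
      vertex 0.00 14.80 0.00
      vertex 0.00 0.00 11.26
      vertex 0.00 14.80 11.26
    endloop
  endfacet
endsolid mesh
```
; perimeter-only toolpath
G21 ; units = mm
G90 ; absolute positioning
G28 ; home
; layer 1
G0 Z3.75
G0 X0.00 Y0.00
G1 X13.13 Y0.00
G1 X13.13 Y5.73
G1 X5.32 Y5.73
G1 X5.32 Y14.80
G1 X0.00 Y14.80
G1 X0.00 Y0.00
; layer 2
G0 Z7.51
G0 X0.00 Y0.00
G1 X13.13 Y0.00
G1 X13.13 Y5.73
G1 X5.32 Y5.73
G1 X5.32 Y14.80
G1 X0.00 Y14.80
G1 X0.00 Y0.00
; layer 3
G0 Z11.26
G0 X0.00 Y0.00
G1 X13.13 Y0.00
G1 X13.13 Y5.73
G1 X5.32 Y5.73
G1 X5.32 Y14.80
G1 X0.00 Y14.80
G1 X0.00 Y0.00
M2 ; end

The solid is an L-shaped prism: outer 13.1 × 14.8 mm, arm thicknesses ≈ 5.73 mm (horizontal) and 5.32 mm (vertical), extruded 11.3 mm in z. Slicing at Δz = 3.75 mm — 3 equal slices spanning the solid's height, so layer i sits at z = i·h/3 — gives 3 non-empty perimeters. Each is a 6-segment closed polygon; G0 lifts to the layer z and rapids to the start vertex, then G1 traces the edges.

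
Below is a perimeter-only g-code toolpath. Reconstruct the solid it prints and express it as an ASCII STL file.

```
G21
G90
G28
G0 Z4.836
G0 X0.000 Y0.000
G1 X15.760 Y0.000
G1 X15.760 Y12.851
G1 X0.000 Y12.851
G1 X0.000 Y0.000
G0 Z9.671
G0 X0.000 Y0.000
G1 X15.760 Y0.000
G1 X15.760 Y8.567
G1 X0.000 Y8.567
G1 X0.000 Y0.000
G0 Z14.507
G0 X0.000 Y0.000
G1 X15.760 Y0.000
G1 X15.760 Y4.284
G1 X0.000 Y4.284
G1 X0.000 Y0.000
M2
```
solid part
  facet normal 0.0000 0.0000 -1.0000
    outer loop
      vertex 15.760 17.134 0.000
      vertex 15.760 0.000 0.000
      vertex 0.000 0.000 0.000
    endloop
  endfacet
  facet normal 0.0000 0.0000 -1.0000
    outer loop
      vertex 0.000 17.134 0.000
      vertex 15.760 17.134 0.000
      vertex 0.000 0.000 0.000
    endloop
  endfacet
  facet normal 0.0000 -1.0000 0.0000
    outer loop
      vertex 0.000 0.000 0.000
      vertex 15.760 0.000 0.000
      vertex 15.760 0.000 19.343
    endloop
  endfacet
  facet normal 0.0000 -1.0000 0.0000
    outer loop
      vertex 0.000 0.000 0.000
      vertex 15.760 0.000 19.343
      vertex 0.000 0.000 19.343
    endloop
  endfacet
  facet normal 0.0000 0.7486 0.6631
    outer loop
      vertex 0.000 0.000 19.343
      vertex 15.760 0.000 19.343
      vertex 15.760 17.134 0.000
    endloop
  endfacet
  facet normal 0.0000 0.7486 0.6631
    outer loop
      vertex 0.000 0.000 19.343
      vertex 15.760 17.134 0.000
      vertex 0.000 17.134 0.000
    endloop
  endfacet
  facet normal -1.0000 0.0000 0.0000
    outer loop
      vertex 0.000 0.000 19.343
      vertex 0.000 17.134 0.000
      vertex 0.000 0.000 0.000
    endloop
  endfacet
  facet normal 1.0000 0.0000 0.0000
    outer loop
      vertex 15.760 0.000 0.000
      vertex 15.760 17.134 0.000
      vertex 15.760 0.000 19.343
    endloop
  endfacet
endsolid part

The G0 Z moves step by Δz≈4.836 mm. The G1 loops shrink linearly with z, so the solid tapers from its base footprint up to z≈19.3. Closing with a flat bottom cap and the tapered top and triangulating gives 8 facets — a wedge (ramp): 15.8 × 17.1 mm base, rising to 19.3 mm along the y=0 edge and sloping linearly to z=0 at y=17.1.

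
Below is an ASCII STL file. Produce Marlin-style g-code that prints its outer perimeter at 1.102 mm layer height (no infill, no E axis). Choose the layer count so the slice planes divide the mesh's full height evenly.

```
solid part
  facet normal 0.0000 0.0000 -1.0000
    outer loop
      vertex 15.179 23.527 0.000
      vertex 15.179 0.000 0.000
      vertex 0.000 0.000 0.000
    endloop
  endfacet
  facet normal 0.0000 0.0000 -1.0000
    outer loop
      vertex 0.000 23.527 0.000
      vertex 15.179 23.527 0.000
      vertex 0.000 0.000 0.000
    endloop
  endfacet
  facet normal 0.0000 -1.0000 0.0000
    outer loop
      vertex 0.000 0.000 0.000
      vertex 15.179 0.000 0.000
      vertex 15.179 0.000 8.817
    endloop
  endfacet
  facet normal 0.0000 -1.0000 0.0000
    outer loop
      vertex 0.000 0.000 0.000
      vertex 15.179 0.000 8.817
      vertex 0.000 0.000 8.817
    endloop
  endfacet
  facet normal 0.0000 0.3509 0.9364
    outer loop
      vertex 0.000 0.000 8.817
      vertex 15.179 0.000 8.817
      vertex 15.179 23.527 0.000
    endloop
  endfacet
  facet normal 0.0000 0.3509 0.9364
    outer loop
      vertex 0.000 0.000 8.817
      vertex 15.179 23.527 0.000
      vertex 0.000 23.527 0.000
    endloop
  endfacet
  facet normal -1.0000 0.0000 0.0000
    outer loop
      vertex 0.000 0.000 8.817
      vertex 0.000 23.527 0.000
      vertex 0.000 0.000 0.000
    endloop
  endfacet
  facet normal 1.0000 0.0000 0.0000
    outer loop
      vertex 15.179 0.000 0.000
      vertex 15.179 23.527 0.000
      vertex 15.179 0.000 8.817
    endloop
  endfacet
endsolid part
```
; perimeter-only toolpath
G21 ; units = mm
G90 ; absolute positioning
G28 ; home
; layer 1
G0 Z1.102
G0 X0.000 Y0.000
G1 X15.179 Y0.000
G1 X15.179 Y20.586
G1 X0.000 Y20.586
G1 X0.000 Y0.000
; layer 2
G0 Z2.204
G0 X0.000 Y0.000
G1 X15.179 Y0.000
G1 X15.179 Y17.645
G1 X0.000 Y17.645
G1 X0.000 Y0.000
; layer 3
G0 Z3.306
G0 X0.000 Y0.000
G1 X15.179 Y0.000
G1 X15.179 Y14.704
G1 X0.000 Y14.704
G1 X0.000 Y0.000
; layer 4
G0 Z4.409
G0 X0.000 Y0.000
G1 X15.179 Y0.000
G1 X15.179 Y11.764
G1 X0.000 Y11.764
G1 X0.000 Y0.000
; layer 5
G0 Z5.511
G0 X0.000 Y0.000
G1 X15.179 Y0.000
G1 X15.179 Y8.823
G1 X0.000 Y8.823
G1 X0.000 Y0.000
; layer 6
G0 Z6.613
G0 X0.000 Y0.000
G1 X15.179 Y0.000
G1 X15.179 Y5.882
G1 X0.000 Y5.882
G1 X0.000 Y0.000
; layer 7
G0 Z7.715
G0 X0.000 Y0.000
G1 X15.179 Y0.000
G1 X15.179 Y2.941
G1 X0.000 Y2.941
G1 X0.000 Y0.000
M2 ; end

The solid is a wedge (ramp): 15.2 × 23.5 mm base, rising to 8.82 mm along the y=0 edge and sloping linearly to z=0 at y=23.5. Slicing at Δz = 1.102 mm — 8 equal slices spanning the solid's height, so layer i sits at z = i·h/8 — gives 7 non-empty perimeters. Each is a 4-segment closed polygon; G0 lifts to the layer z and rapids to the start vertex, then G1 traces the edges. The cross-section shrinks linearly with z (the slice at the apex is degenerate and omitted).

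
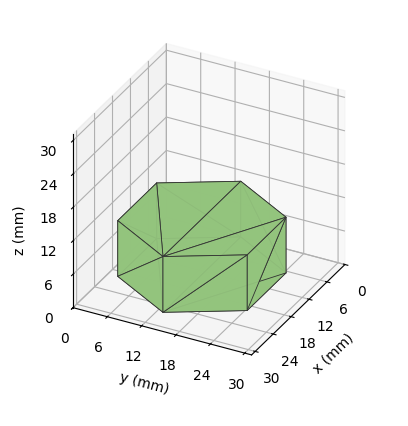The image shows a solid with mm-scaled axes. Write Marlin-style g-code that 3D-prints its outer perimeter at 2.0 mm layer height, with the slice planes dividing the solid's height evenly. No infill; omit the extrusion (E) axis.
Reading the render: the shape is a regular 6-sided prism (a cylinder approximated with 6 flat sides), circumscribed radius ≈ 13 mm, height ≈ 10 mm (dimensions read to the nearest mm from the axis ticks). For the g-code, the solid's height is divided into equal slices at the stated Δz and each level perimeter traced with G1 moves after a G0 lift.

; perimeter-only toolpath
G21 ; units = mm
G90 ; absolute positioning
G28 ; home
; layer 1
G0 Z2.0
G0 X26.0 Y13.0
G1 X19.5 Y24.3
G1 X6.5 Y24.3
G1 X0.0 Y13.0
G1 X6.5 Y1.7
G1 X19.5 Y1.7
G1 X26.0 Y13.0
; layer 2
G0 Z4.0
G0 X26.0 Y13.0
G1 X19.5 Y24.3
G1 X6.5 Y24.3
G1 X0.0 Y13.0
G1 X6.5 Y1.7
G1 X19.5 Y1.7
G1 X26.0 Y13.0
; layer 3
G0 Z6.0
G0 X26.0 Y13.0
G1 X19.5 Y24.3
G1 X6.5 Y24.3
G1 X0.0 Y13.0
G1 X6.5 Y1.7
G1 X19.5 Y1.7
G1 X26.0 Y13.0
; layer 4
G0 Z8.0
G0 X26.0 Y13.0
G1 X19.5 Y24.3
G1 X6.5 Y24.3
G1 X0.0 Y13.0
G1 X6.5 Y1.7
G1 X19.5 Y1.7
G1 X26.0 Y13.0
; layer 5
G0 Z10.0
G0 X26.0 Y13.0
G1 X19.5 Y24.3
G1 X6.5 Y24.3
G1 X0.0 Y13.0
G1 X6.5 Y1.7
G1 X19.5 Y1.7
G1 X26.0 Y13.0
M2 ; end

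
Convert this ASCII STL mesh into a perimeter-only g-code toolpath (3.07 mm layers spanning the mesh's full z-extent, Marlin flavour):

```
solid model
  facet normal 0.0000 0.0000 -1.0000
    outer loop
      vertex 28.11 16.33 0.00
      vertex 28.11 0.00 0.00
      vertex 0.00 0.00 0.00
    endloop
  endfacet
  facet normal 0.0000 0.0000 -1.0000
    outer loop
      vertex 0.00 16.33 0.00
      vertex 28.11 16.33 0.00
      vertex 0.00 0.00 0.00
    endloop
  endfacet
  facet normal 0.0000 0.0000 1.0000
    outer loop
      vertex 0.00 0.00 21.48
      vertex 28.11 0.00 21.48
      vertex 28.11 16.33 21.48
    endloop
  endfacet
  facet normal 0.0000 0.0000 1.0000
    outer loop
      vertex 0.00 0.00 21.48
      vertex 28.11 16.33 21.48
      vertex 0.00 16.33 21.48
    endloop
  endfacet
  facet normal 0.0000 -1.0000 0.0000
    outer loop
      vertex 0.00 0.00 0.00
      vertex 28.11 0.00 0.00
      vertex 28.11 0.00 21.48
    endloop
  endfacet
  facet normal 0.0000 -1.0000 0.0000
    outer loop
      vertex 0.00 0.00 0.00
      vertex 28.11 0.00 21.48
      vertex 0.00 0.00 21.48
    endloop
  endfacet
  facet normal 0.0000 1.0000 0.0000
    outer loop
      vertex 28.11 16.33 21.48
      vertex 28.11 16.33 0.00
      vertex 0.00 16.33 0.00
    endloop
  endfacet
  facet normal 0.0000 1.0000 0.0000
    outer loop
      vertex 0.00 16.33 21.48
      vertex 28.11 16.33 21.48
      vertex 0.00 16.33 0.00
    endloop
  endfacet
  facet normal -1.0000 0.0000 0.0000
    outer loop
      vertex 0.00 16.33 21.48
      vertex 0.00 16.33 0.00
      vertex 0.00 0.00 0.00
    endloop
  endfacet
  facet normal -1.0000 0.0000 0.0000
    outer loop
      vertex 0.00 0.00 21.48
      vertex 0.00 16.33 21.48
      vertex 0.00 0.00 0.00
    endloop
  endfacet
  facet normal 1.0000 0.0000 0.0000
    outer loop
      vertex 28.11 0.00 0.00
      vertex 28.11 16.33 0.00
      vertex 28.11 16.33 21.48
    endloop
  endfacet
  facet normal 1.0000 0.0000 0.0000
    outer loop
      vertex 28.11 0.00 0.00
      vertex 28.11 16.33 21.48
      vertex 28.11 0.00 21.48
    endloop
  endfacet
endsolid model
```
; perimeter-only toolpath
G21 ; units = mm
G90 ; absolute positioning
G28 ; home
; layer 1
G0 Z3.07
G0 X0.00 Y0.00
G1 X28.11 Y0.00
G1 X28.11 Y16.33
G1 X0.00 Y16.33
G1 X0.00 Y0.00
; layer 2
G0 Z6.14
G0 X0.00 Y0.00
G1 X28.11 Y0.00
G1 X28.11 Y16.33
G1 X0.00 Y16.33
G1 X0.00 Y0.00
; layer 3
G0 Z9.21
G0 X0.00 Y0.00
G1 X28.11 Y0.00
G1 X28.11 Y16.33
G1 X0.00 Y16.33
G1 X0.00 Y0.00
; layer 4
G0 Z12.27
G0 X0.00 Y0.00
G1 X28.11 Y0.00
G1 X28.11 Y16.33
G1 X0.00 Y16.33
G1 X0.00 Y0.00
; layer 5
G0 Z15.34
G0 X0.00 Y0.00
G1 X28.11 Y0.00
G1 X28.11 Y16.33
G1 X0.00 Y16.33
G1 X0.00 Y0.00
; layer 6
G0 Z18.41
G0 X0.00 Y0.00
G1 X28.11 Y0.00
G1 X28.11 Y16.33
G1 X0.00 Y16.33
G1 X0.00 Y0.00
; layer 7
G0 Z21.48
G0 X0.00 Y0.00
G1 X28.11 Y0.00
G1 X28.11 Y16.33
G1 X0.00 Y16.33
G1 X0.00 Y0.00
M2 ; end

The solid is a rectangular box, roughly 28.1 × 16.3 mm footprint and 21.5 mm tall. Slicing at Δz = 3.07 mm — 7 equal slices spanning the solid's height, so layer i sits at z = i·h/7 — gives 7 non-empty perimeters. Each is a 4-segment closed polygon; G0 lifts to the layer z and rapids to the start vertex, then G1 traces the edges.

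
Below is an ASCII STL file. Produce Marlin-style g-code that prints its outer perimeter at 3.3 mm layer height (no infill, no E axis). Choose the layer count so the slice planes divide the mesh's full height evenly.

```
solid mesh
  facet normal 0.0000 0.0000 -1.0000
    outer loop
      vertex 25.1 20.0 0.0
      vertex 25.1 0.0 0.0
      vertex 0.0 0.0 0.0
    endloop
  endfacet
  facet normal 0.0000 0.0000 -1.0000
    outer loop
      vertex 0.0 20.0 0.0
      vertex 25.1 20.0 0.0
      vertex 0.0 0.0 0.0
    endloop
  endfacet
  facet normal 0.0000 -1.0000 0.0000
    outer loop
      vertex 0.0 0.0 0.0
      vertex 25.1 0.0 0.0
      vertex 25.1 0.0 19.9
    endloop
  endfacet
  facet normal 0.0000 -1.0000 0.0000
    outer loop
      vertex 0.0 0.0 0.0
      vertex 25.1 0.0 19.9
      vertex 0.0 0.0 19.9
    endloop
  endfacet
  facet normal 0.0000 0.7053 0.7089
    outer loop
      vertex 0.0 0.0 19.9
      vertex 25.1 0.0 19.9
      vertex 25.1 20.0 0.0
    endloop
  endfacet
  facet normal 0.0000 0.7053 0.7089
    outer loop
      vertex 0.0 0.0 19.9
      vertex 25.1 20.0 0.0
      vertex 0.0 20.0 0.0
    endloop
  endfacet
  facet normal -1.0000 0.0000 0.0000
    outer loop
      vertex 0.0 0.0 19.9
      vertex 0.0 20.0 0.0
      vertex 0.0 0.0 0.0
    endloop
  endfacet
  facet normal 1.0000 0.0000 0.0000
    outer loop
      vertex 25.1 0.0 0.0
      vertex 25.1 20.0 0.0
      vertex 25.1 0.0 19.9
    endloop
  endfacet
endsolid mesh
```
; perimeter-only toolpath
G21 ; units = mm
G90 ; absolute positioning
G28 ; home
; layer 1
G0 Z3.3
G0 X0.0 Y0.0
G1 X25.1 Y0.0
G1 X25.1 Y16.7
G1 X0.0 Y16.7
G1 X0.0 Y0.0
; layer 2
G0 Z6.6
G0 X0.0 Y0.0
G1 X25.1 Y0.0
G1 X25.1 Y13.3
G1 X0.0 Y13.3
G1 X0.0 Y0.0
; layer 3
G0 Z9.9
G0 X0.0 Y0.0
G1 X25.1 Y0.0
G1 X25.1 Y10.0
G1 X0.0 Y10.0
G1 X0.0 Y0.0
; layer 4
G0 Z13.3
G0 X0.0 Y0.0
G1 X25.1 Y0.0
G1 X25.1 Y6.7
G1 X0.0 Y6.7
G1 X0.0 Y0.0
; layer 5
G0 Z16.6
G0 X0.0 Y0.0
G1 X25.1 Y0.0
G1 X25.1 Y3.3
G1 X0.0 Y3.3
G1 X0.0 Y0.0
M2 ; end

The solid is a wedge (ramp): 25.1 × 20 mm base, rising to 19.9 mm along the y=0 edge and sloping linearly to z=0 at y=20. Slicing at Δz = 3.3 mm — 6 equal slices spanning the solid's height, so layer i sits at z = i·h/6 — gives 5 non-empty perimeters. Each is a 4-segment closed polygon; G0 lifts to the layer z and rapids to the start vertex, then G1 traces the edges. The cross-section shrinks linearly with z (the slice at the apex is degenerate and omitted).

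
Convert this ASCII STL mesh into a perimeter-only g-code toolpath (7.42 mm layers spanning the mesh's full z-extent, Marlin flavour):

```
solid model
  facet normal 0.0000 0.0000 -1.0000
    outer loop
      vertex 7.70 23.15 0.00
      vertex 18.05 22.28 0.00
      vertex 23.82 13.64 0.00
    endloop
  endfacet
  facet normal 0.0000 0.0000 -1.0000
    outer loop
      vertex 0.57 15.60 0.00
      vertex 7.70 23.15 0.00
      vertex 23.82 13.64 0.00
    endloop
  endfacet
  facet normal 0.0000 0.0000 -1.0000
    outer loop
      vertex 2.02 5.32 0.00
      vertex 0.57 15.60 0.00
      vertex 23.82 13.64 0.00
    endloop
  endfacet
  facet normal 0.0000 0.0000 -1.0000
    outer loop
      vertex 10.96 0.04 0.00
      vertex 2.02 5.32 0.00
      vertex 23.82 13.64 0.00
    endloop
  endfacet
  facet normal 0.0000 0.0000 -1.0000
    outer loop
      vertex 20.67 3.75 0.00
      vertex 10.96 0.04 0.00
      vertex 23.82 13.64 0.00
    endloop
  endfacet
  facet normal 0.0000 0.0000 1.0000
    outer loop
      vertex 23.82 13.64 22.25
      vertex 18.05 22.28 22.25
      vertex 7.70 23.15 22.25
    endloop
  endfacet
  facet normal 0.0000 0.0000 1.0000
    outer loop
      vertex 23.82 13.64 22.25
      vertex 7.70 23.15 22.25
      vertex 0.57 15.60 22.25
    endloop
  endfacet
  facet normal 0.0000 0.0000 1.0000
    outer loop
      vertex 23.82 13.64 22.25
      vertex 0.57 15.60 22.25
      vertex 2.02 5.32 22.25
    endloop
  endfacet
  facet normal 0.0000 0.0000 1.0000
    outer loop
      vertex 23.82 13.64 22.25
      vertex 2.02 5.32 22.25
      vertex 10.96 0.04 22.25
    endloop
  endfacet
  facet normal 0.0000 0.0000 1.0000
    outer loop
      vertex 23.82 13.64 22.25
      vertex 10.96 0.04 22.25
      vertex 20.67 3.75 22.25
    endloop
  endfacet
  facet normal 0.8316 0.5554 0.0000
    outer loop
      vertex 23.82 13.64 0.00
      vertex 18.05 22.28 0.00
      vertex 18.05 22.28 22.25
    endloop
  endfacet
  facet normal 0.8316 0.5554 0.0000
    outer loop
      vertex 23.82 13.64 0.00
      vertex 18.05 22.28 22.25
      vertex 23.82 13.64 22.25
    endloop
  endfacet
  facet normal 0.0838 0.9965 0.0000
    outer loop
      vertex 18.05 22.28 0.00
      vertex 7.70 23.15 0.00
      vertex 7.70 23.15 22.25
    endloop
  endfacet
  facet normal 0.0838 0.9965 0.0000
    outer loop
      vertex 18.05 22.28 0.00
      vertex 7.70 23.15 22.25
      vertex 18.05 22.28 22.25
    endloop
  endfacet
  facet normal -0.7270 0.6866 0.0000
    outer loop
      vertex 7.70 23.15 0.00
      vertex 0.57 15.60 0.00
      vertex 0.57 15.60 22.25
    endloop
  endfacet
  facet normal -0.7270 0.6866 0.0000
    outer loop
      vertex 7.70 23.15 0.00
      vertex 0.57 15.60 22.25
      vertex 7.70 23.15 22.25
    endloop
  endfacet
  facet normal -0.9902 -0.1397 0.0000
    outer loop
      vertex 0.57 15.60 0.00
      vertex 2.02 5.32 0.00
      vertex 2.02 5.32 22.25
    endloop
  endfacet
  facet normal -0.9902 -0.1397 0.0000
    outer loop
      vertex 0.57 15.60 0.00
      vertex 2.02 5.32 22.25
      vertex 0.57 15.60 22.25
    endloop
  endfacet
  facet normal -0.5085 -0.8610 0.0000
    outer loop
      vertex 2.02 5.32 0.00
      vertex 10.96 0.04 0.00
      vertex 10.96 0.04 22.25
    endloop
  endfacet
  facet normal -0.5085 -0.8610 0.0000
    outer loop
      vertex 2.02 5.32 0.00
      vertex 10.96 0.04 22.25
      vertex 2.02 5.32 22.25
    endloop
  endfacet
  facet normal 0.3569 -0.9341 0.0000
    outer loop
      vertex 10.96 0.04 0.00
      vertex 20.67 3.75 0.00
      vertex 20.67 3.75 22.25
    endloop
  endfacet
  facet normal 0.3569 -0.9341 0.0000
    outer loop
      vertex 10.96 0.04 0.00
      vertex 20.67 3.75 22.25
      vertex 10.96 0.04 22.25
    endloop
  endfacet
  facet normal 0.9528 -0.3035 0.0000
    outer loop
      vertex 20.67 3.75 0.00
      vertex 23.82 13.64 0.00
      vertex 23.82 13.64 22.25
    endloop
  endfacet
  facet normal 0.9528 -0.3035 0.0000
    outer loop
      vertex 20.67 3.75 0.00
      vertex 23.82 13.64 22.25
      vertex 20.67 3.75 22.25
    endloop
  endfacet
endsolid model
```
; perimeter-only toolpath
G21 ; units = mm
G90 ; absolute positioning
G28 ; home
; layer 1
G0 Z7.42
G0 X23.82 Y13.64
G1 X18.05 Y22.28
G1 X7.70 Y23.15
G1 X0.57 Y15.60
G1 X2.02 Y5.32
G1 X10.96 Y0.04
G1 X20.67 Y3.75
G1 X23.82 Y13.64
; layer 2
G0 Z14.83
G0 X23.82 Y13.64
G1 X18.05 Y22.28
G1 X7.70 Y23.15
G1 X0.57 Y15.60
G1 X2.02 Y5.32
G1 X10.96 Y0.04
G1 X20.67 Y3.75
G1 X23.82 Y13.64
; layer 3
G0 Z22.25
G0 X23.82 Y13.64
G1 X18.05 Y22.28
G1 X7.70 Y23.15
G1 X0.57 Y15.60
G1 X2.02 Y5.32
G1 X10.96 Y0.04
G1 X20.67 Y3.75
G1 X23.82 Y13.64
M2 ; end

The solid is a regular 7-sided prism (a cylinder approximated with 7 flat sides), circumscribed radius ≈ 12 mm, height ≈ 22.2 mm. Slicing at Δz = 7.42 mm — 3 equal slices spanning the solid's height, so layer i sits at z = i·h/3 — gives 3 non-empty perimeters. Each is a 7-segment closed polygon; G0 lifts to the layer z and rapids to the start vertex, then G1 traces the edges.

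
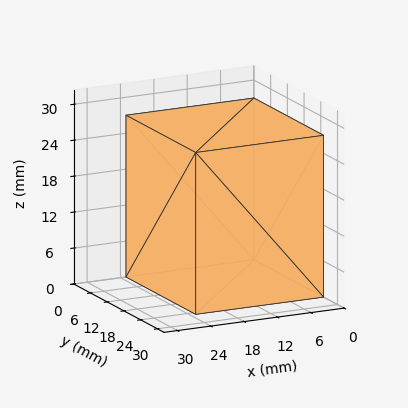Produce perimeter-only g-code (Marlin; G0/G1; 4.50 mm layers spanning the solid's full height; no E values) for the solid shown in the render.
Reading the render: the shape is a rectangular box, roughly 23 × 25 mm footprint and 27 mm tall (dimensions read to the nearest mm from the axis ticks). For the g-code, the solid's height is divided into equal slices at the stated Δz and each level perimeter traced with G1 moves after a G0 lift.

; perimeter-only toolpath
G21 ; units = mm
G90 ; absolute positioning
G28 ; home
; layer 1
G0 Z4.50
G0 X0.00 Y0.00
G1 X23.00 Y0.00
G1 X23.00 Y25.00
G1 X0.00 Y25.00
G1 X0.00 Y0.00
; layer 2
G0 Z9.00
G0 X0.00 Y0.00
G1 X23.00 Y0.00
G1 X23.00 Y25.00
G1 X0.00 Y25.00
G1 X0.00 Y0.00
; layer 3
G0 Z13.50
G0 X0.00 Y0.00
G1 X23.00 Y0.00
G1 X23.00 Y25.00
G1 X0.00 Y25.00
G1 X0.00 Y0.00
; layer 4
G0 Z18.00
G0 X0.00 Y0.00
G1 X23.00 Y0.00
G1 X23.00 Y25.00
G1 X0.00 Y25.00
G1 X0.00 Y0.00
; layer 5
G0 Z22.50
G0 X0.00 Y0.00
G1 X23.00 Y0.00
G1 X23.00 Y25.00
G1 X0.00 Y25.00
G1 X0.00 Y0.00
; layer 6
G0 Z27.00
G0 X0.00 Y0.00
G1 X23.00 Y0.00
G1 X23.00 Y25.00
G1 X0.00 Y25.00
G1 X0.00 Y0.00
M2 ; end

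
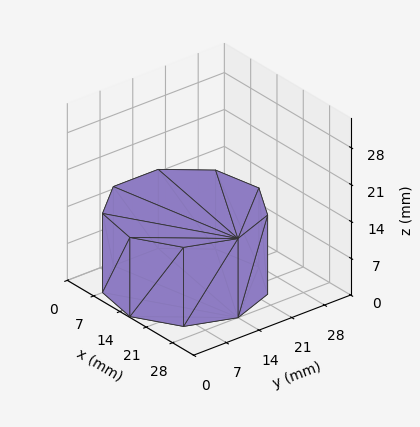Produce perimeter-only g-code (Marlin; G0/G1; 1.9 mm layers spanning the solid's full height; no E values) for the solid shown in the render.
Reading the render: the shape is a regular 9-sided prism (a cylinder approximated with 9 flat sides), circumscribed radius ≈ 14 mm, height ≈ 15 mm (dimensions read to the nearest mm from the axis ticks). For the g-code, the solid's height is divided into equal slices at the stated Δz and each level perimeter traced with G1 moves after a G0 lift.

; perimeter-only toolpath
G21 ; units = mm
G90 ; absolute positioning
G28 ; home
; layer 1
G0 Z1.9
G0 X28.0 Y14.0
G1 X24.7 Y23.0
G1 X16.4 Y27.8
G1 X7.0 Y26.1
G1 X0.8 Y18.8
G1 X0.8 Y9.2
G1 X7.0 Y1.9
G1 X16.4 Y0.2
G1 X24.7 Y5.0
G1 X28.0 Y14.0
; layer 2
G0 Z3.8
G0 X28.0 Y14.0
G1 X24.7 Y23.0
G1 X16.4 Y27.8
G1 X7.0 Y26.1
G1 X0.8 Y18.8
G1 X0.8 Y9.2
G1 X7.0 Y1.9
G1 X16.4 Y0.2
G1 X24.7 Y5.0
G1 X28.0 Y14.0
; layer 3
G0 Z5.6
G0 X28.0 Y14.0
G1 X24.7 Y23.0
G1 X16.4 Y27.8
G1 X7.0 Y26.1
G1 X0.8 Y18.8
G1 X0.8 Y9.2
G1 X7.0 Y1.9
G1 X16.4 Y0.2
G1 X24.7 Y5.0
G1 X28.0 Y14.0
; layer 4
G0 Z7.5
G0 X28.0 Y14.0
G1 X24.7 Y23.0
G1 X16.4 Y27.8
G1 X7.0 Y26.1
G1 X0.8 Y18.8
G1 X0.8 Y9.2
G1 X7.0 Y1.9
G1 X16.4 Y0.2
G1 X24.7 Y5.0
G1 X28.0 Y14.0
; layer 5
G0 Z9.4
G0 X28.0 Y14.0
G1 X24.7 Y23.0
G1 X16.4 Y27.8
G1 X7.0 Y26.1
G1 X0.8 Y18.8
G1 X0.8 Y9.2
G1 X7.0 Y1.9
G1 X16.4 Y0.2
G1 X24.7 Y5.0
G1 X28.0 Y14.0
; layer 6
G0 Z11.2
G0 X28.0 Y14.0
G1 X24.7 Y23.0
G1 X16.4 Y27.8
G1 X7.0 Y26.1
G1 X0.8 Y18.8
G1 X0.8 Y9.2
G1 X7.0 Y1.9
G1 X16.4 Y0.2
G1 X24.7 Y5.0
G1 X28.0 Y14.0
; layer 7
G0 Z13.1
G0 X28.0 Y14.0
G1 X24.7 Y23.0
G1 X16.4 Y27.8
G1 X7.0 Y26.1
G1 X0.8 Y18.8
G1 X0.8 Y9.2
G1 X7.0 Y1.9
G1 X16.4 Y0.2
G1 X24.7 Y5.0
G1 X28.0 Y14.0
; layer 8
G0 Z15.0
G0 X28.0 Y14.0
G1 X24.7 Y23.0
G1 X16.4 Y27.8
G1 X7.0 Y26.1
G1 X0.8 Y18.8
G1 X0.8 Y9.2
G1 X7.0 Y1.9
G1 X16.4 Y0.2
G1 X24.7 Y5.0
G1 X28.0 Y14.0
M2 ; end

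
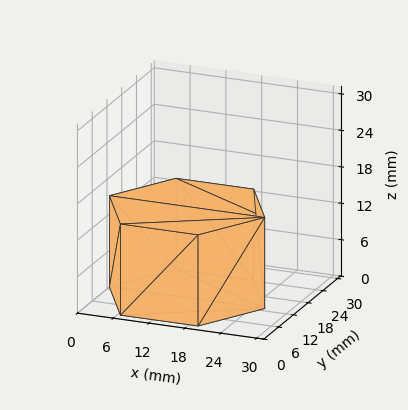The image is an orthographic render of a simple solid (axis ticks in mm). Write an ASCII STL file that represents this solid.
Reading the render: the shape is a regular 6-sided prism (a cylinder approximated with 6 flat sides), circumscribed radius ≈ 13 mm, height ≈ 15 mm (dimensions read to the nearest mm from the axis ticks). For the STL, each face is triangulated and given an outward normal.

solid part
  facet normal 0.0000 0.0000 -1.0000
    outer loop
      vertex 6.5 24.3 0.0
      vertex 19.5 24.3 0.0
      vertex 26.0 13.0 0.0
    endloop
  endfacet
  facet normal 0.0000 0.0000 -1.0000
    outer loop
      vertex 0.0 13.0 0.0
      vertex 6.5 24.3 0.0
      vertex 26.0 13.0 0.0
    endloop
  endfacet
  facet normal 0.0000 0.0000 -1.0000
    outer loop
      vertex 6.5 1.7 0.0
      vertex 0.0 13.0 0.0
      vertex 26.0 13.0 0.0
    endloop
  endfacet
  facet normal 0.0000 0.0000 -1.0000
    outer loop
      vertex 19.5 1.7 0.0
      vertex 6.5 1.7 0.0
      vertex 26.0 13.0 0.0
    endloop
  endfacet
  facet normal 0.0000 0.0000 1.0000
    outer loop
      vertex 26.0 13.0 15.0
      vertex 19.5 24.3 15.0
      vertex 6.5 24.3 15.0
    endloop
  endfacet
  facet normal 0.0000 0.0000 1.0000
    outer loop
      vertex 26.0 13.0 15.0
      vertex 6.5 24.3 15.0
      vertex 0.0 13.0 15.0
    endloop
  endfacet
  facet normal 0.0000 0.0000 1.0000
    outer loop
      vertex 26.0 13.0 15.0
      vertex 0.0 13.0 15.0
      vertex 6.5 1.7 15.0
    endloop
  endfacet
  facet normal 0.0000 0.0000 1.0000
    outer loop
      vertex 26.0 13.0 15.0
      vertex 6.5 1.7 15.0
      vertex 19.5 1.7 15.0
    endloop
  endfacet
  facet normal 0.8668 0.4986 0.0000
    outer loop
      vertex 26.0 13.0 0.0
      vertex 19.5 24.3 0.0
      vertex 19.5 24.3 15.0
    endloop
  endfacet
  facet normal 0.8668 0.4986 0.0000
    outer loop
      vertex 26.0 13.0 0.0
      vertex 19.5 24.3 15.0
      vertex 26.0 13.0 15.0
    endloop
  endfacet
  facet normal 0.0000 1.0000 0.0000
    outer loop
      vertex 19.5 24.3 0.0
      vertex 6.5 24.3 0.0
      vertex 6.5 24.3 15.0
    endloop
  endfacet
  facet normal 0.0000 1.0000 0.0000
    outer loop
      vertex 19.5 24.3 0.0
      vertex 6.5 24.3 15.0
      vertex 19.5 24.3 15.0
    endloop
  endfacet
  facet normal -0.8668 0.4986 0.0000
    outer loop
      vertex 6.5 24.3 0.0
      vertex 0.0 13.0 0.0
      vertex 0.0 13.0 15.0
    endloop
  endfacet
  facet normal -0.8668 0.4986 0.0000
    outer loop
      vertex 6.5 24.3 0.0
      vertex 0.0 13.0 15.0
      vertex 6.5 24.3 15.0
    endloop
  endfacet
  facet normal -0.8668 -0.4986 0.0000
    outer loop
      vertex 0.0 13.0 0.0
      vertex 6.5 1.7 0.0
      vertex 6.5 1.7 15.0
    endloop
  endfacet
  facet normal -0.8668 -0.4986 0.0000
    outer loop
      vertex 0.0 13.0 0.0
      vertex 6.5 1.7 15.0
      vertex 0.0 13.0 15.0
    endloop
  endfacet
  facet normal 0.0000 -1.0000 0.0000
    outer loop
      vertex 6.5 1.7 0.0
      vertex 19.5 1.7 0.0
      vertex 19.5 1.7 15.0
    endloop
  endfacet
  facet normal 0.0000 -1.0000 0.0000
    outer loop
      vertex 6.5 1.7 0.0
      vertex 19.5 1.7 15.0
      vertex 6.5 1.7 15.0
    endloop
  endfacet
  facet normal 0.8668 -0.4986 0.0000
    outer loop
      vertex 19.5 1.7 0.0
      vertex 26.0 13.0 0.0
      vertex 26.0 13.0 15.0
    endloop
  endfacet
  facet normal 0.8668 -0.4986 0.0000
    outer loop
      vertex 19.5 1.7 0.0
      vertex 26.0 13.0 15.0
      vertex 19.5 1.7 15.0
    endloop
  endfacet
endsolid part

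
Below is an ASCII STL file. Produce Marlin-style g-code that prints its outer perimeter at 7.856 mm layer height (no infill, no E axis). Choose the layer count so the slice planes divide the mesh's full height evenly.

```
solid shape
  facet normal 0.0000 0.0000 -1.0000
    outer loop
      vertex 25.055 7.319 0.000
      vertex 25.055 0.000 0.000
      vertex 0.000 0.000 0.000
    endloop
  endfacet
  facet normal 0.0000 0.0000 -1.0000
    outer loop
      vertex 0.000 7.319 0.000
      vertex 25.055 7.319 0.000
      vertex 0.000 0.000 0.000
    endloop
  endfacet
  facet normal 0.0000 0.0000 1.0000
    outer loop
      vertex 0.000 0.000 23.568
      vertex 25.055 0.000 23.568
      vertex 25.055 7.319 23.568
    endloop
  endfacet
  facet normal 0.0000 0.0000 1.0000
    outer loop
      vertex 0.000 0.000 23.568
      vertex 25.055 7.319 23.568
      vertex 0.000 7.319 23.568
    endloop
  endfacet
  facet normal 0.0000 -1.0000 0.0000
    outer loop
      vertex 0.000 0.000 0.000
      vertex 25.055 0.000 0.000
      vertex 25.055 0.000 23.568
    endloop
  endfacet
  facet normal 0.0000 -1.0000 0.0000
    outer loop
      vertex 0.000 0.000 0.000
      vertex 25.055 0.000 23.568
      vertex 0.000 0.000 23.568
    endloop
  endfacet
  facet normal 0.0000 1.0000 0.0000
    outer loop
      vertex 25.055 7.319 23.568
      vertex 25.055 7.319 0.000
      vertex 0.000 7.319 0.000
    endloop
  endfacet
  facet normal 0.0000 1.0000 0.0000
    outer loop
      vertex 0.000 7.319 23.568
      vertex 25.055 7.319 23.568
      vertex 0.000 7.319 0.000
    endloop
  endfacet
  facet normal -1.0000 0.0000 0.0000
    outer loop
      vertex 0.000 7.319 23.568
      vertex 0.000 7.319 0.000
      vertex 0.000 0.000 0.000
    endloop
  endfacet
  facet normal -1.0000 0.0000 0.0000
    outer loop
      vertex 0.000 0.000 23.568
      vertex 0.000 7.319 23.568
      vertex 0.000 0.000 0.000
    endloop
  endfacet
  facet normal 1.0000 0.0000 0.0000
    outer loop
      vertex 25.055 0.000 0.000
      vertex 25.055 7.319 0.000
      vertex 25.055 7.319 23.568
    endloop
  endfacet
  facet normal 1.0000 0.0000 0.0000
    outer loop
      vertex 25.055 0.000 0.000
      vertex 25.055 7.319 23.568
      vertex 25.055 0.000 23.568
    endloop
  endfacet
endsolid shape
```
; perimeter-only toolpath
G21 ; units = mm
G90 ; absolute positioning
G28 ; home
; layer 1
G0 Z7.856
G0 X0.000 Y0.000
G1 X25.055 Y0.000
G1 X25.055 Y7.319
G1 X0.000 Y7.319
G1 X0.000 Y0.000
; layer 2
G0 Z15.712
G0 X0.000 Y0.000
G1 X25.055 Y0.000
G1 X25.055 Y7.319
G1 X0.000 Y7.319
G1 X0.000 Y0.000
; layer 3
G0 Z23.568
G0 X0.000 Y0.000
G1 X25.055 Y0.000
G1 X25.055 Y7.319
G1 X0.000 Y7.319
G1 X0.000 Y0.000
M2 ; end

The solid is a rectangular box, roughly 25.1 × 7.32 mm footprint and 23.6 mm tall. Slicing at Δz = 7.856 mm — 3 equal slices spanning the solid's height, so layer i sits at z = i·h/3 — gives 3 non-empty perimeters. Each is a 4-segment closed polygon; G0 lifts to the layer z and rapids to the start vertex, then G1 traces the edges.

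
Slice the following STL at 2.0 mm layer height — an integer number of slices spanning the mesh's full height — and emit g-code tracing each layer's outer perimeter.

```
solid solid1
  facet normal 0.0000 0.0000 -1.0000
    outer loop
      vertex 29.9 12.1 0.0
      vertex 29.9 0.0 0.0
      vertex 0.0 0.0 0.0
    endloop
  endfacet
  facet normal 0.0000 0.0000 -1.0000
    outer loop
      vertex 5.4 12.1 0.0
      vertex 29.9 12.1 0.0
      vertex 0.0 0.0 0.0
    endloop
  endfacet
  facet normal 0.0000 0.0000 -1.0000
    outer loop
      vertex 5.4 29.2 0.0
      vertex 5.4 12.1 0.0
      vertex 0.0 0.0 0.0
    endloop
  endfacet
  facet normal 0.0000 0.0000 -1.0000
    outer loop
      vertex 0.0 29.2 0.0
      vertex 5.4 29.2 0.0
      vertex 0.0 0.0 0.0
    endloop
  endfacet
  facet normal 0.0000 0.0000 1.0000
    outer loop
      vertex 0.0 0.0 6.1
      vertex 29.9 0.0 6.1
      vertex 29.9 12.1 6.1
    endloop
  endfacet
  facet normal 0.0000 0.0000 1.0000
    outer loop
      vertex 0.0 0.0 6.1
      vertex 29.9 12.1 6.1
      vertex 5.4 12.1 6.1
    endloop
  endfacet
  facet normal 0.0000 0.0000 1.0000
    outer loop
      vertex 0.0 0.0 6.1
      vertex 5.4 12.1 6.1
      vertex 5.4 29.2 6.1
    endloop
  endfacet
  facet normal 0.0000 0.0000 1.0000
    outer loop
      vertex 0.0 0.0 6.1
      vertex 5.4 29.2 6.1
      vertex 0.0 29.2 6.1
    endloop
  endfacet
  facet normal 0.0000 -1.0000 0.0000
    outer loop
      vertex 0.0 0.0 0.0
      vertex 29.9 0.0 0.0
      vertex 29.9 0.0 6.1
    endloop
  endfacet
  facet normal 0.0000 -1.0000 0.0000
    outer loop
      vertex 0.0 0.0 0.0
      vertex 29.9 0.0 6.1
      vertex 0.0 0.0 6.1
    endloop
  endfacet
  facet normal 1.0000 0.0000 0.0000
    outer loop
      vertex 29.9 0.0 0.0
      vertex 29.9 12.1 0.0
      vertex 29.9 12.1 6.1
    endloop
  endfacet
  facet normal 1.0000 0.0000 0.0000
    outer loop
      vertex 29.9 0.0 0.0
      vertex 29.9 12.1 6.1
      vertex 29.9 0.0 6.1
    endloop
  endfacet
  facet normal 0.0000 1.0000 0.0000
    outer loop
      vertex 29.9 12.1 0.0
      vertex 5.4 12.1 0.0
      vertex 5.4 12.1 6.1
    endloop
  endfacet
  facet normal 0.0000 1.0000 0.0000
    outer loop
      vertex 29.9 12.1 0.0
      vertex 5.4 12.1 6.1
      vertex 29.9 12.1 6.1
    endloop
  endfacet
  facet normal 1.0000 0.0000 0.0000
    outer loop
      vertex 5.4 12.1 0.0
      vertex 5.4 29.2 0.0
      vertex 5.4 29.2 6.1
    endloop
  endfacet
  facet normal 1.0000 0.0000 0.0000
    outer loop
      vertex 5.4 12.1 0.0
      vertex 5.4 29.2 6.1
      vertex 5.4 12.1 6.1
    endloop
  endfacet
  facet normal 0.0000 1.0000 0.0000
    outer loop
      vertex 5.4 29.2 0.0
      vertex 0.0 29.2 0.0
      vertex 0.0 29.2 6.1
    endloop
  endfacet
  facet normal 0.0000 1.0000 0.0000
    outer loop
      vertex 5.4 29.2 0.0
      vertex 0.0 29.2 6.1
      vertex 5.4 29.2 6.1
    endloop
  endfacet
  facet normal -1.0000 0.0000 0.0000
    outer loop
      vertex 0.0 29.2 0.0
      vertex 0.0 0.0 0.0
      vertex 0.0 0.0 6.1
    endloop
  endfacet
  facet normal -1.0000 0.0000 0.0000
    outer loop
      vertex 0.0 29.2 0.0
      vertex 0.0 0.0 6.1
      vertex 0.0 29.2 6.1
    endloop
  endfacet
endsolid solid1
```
; perimeter-only toolpath
G21 ; units = mm
G90 ; absolute positioning
G28 ; home
; layer 1
G0 Z2.0
G0 X0.0 Y0.0
G1 X29.9 Y0.0
G1 X29.9 Y12.1
G1 X5.4 Y12.1
G1 X5.4 Y29.2
G1 X0.0 Y29.2
G1 X0.0 Y0.0
; layer 2
G0 Z4.1
G0 X0.0 Y0.0
G1 X29.9 Y0.0
G1 X29.9 Y12.1
G1 X5.4 Y12.1
G1 X5.4 Y29.2
G1 X0.0 Y29.2
G1 X0.0 Y0.0
; layer 3
G0 Z6.1
G0 X0.0 Y0.0
G1 X29.9 Y0.0
G1 X29.9 Y12.1
G1 X5.4 Y12.1
G1 X5.4 Y29.2
G1 X0.0 Y29.2
G1 X0.0 Y0.0
M2 ; end

The solid is an L-shaped prism: outer 29.9 × 29.2 mm, arm thicknesses ≈ 12.1 mm (horizontal) and 5.4 mm (vertical), extruded 6.1 mm in z. Slicing at Δz = 2.0 mm — 3 equal slices spanning the solid's height, so layer i sits at z = i·h/3 — gives 3 non-empty perimeters. Each is a 6-segment closed polygon; G0 lifts to the layer z and rapids to the start vertex, then G1 traces the edges.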